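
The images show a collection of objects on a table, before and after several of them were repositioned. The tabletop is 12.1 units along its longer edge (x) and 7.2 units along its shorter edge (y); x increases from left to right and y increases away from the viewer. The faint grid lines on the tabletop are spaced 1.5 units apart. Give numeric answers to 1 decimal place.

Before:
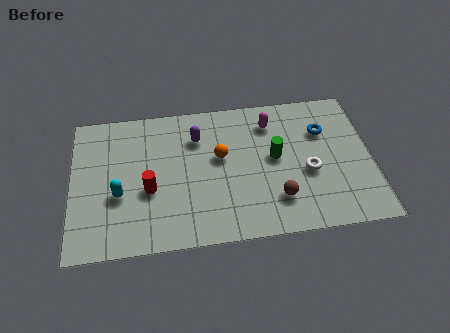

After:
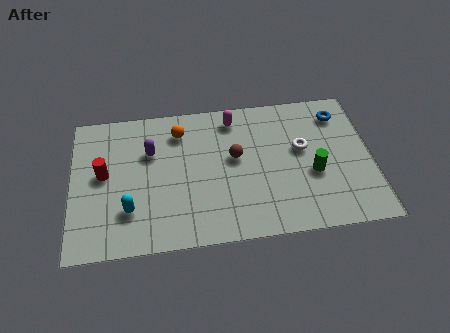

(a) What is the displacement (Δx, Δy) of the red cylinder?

(-1.8, 1.0)

The red cylinder started near (3.1, 2.9) and ended near (1.3, 3.9).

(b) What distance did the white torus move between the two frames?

1.2

From (9.5, 3.0) to (9.3, 4.2), the white torus covered √(0.2² + 1.2²) ≈ 1.2 units.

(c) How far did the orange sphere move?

2.2

The orange sphere moved from about (6.0, 4.2) to (4.4, 5.7), a distance of √(1.6² + 1.5²) ≈ 2.2.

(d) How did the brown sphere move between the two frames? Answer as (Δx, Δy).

(-1.6, 2.3)

The brown sphere started near (8.2, 1.8) and ended near (6.6, 4.1).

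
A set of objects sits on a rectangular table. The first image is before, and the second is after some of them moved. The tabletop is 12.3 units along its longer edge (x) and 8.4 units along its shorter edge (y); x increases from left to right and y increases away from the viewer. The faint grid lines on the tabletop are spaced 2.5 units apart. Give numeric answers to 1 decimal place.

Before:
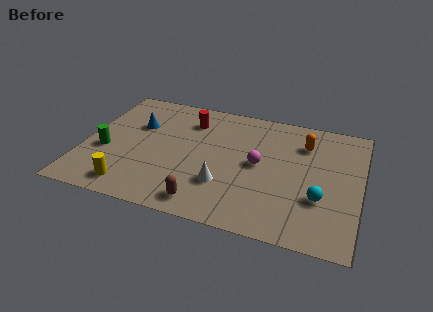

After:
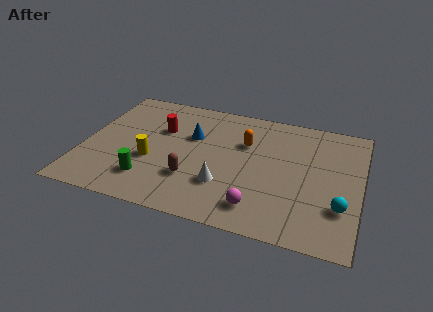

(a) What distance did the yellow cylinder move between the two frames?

2.1

The yellow cylinder moved from about (2.4, 1.2) to (3.1, 3.2), a distance of √(0.7² + 2.0²) ≈ 2.1.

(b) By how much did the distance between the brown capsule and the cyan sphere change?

+1.3

The distance was about 5.2 in the first image and 6.5 in the second, so they moved 1.3 units further apart.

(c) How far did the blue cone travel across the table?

2.5

From (2.2, 5.5) to (4.7, 5.4), the blue cone covered √(2.5² + 0.1²) ≈ 2.5 units.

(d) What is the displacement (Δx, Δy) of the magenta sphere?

(0.2, -2.8)

From the two frames, the magenta sphere sits at roughly (7.8, 4.3) before and (8.0, 1.5) after.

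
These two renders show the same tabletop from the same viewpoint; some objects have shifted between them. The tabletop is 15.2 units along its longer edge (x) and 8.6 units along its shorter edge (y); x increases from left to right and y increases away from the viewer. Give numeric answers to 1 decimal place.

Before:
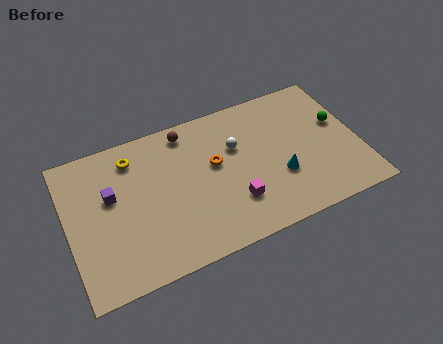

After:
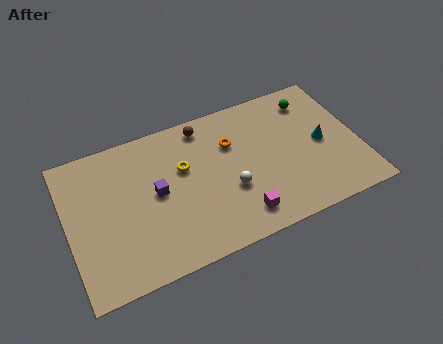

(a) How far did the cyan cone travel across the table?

2.7

From (10.9, 3.0) to (13.3, 4.2), the cyan cone covered √(2.4² + 1.2²) ≈ 2.7 units.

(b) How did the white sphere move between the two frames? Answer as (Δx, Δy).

(-0.6, -2.4)

The white sphere was at about (8.9, 5.6) and moved to about (8.3, 3.2).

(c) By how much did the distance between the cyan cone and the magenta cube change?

+2.8

Before: roughly 2.6 units apart; after: 5.4. That's 2.8 units further apart.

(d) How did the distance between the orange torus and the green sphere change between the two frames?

-2.1

The distance was about 6.6 in the first image and 4.5 in the second, so they moved 2.1 units closer together.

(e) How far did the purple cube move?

2.4

The purple cube moved from about (2.3, 5.2) to (4.6, 4.5), a distance of √(2.3² + 0.7²) ≈ 2.4.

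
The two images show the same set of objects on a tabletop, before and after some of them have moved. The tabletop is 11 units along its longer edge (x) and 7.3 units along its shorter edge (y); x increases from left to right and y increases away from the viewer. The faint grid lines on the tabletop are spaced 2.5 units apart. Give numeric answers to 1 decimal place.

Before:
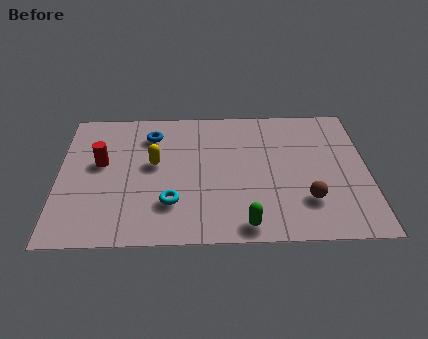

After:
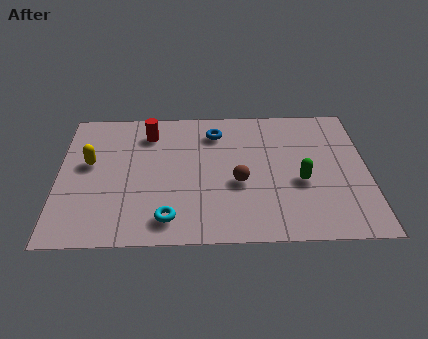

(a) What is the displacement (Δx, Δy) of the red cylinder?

(1.7, 1.6)

From the two frames, the red cylinder sits at roughly (1.5, 4.2) before and (3.2, 5.8) after.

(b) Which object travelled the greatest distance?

the green capsule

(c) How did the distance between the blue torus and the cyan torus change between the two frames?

+1.1

Before: roughly 3.8 units apart; after: 4.9. That's 1.1 units further apart.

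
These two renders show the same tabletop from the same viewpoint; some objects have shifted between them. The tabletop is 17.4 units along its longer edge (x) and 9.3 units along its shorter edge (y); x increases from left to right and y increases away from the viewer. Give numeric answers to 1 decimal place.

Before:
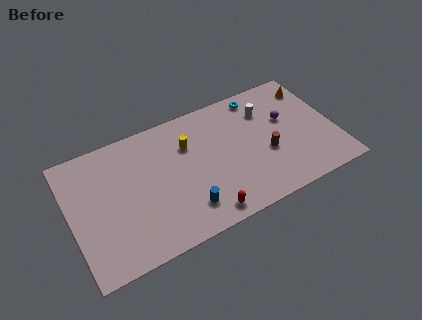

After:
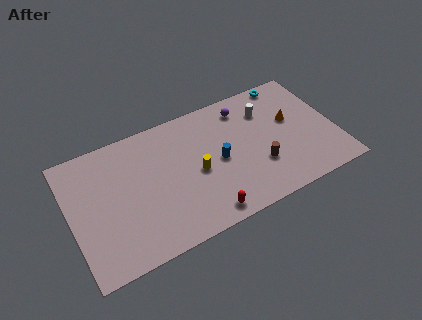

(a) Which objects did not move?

the red capsule and the white cylinder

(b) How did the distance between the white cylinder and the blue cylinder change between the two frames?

-3.5

Before: roughly 7.7 units apart; after: 4.2. That's 3.5 units closer together.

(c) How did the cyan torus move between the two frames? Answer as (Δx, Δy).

(2.0, 0.3)

From the two frames, the cyan torus sits at roughly (12.9, 8.2) before and (14.9, 8.5) after.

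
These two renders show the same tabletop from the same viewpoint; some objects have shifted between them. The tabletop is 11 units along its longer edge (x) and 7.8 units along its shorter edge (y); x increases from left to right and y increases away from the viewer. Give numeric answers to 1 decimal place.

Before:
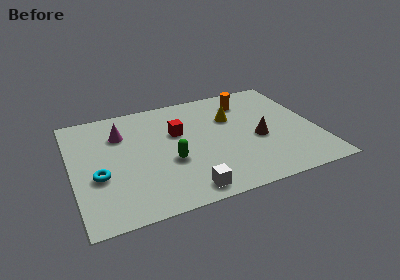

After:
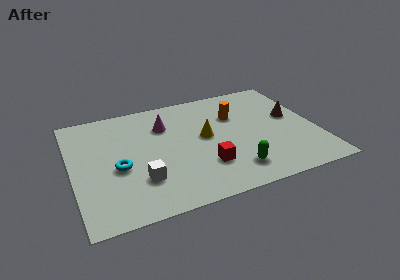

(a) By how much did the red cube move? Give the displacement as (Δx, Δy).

(1.0, -2.7)

From the two frames, the red cube sits at roughly (4.8, 4.9) before and (5.8, 2.2) after.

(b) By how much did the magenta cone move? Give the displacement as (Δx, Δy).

(2.0, 0.0)

From the two frames, the magenta cone sits at roughly (2.3, 5.6) before and (4.3, 5.6) after.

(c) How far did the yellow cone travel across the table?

1.6

The yellow cone was near (7.3, 5.2) before and (6.0, 4.2) after, so it travelled √(1.3² + 1.0²) ≈ 1.6 units.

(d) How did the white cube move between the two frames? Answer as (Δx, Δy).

(-1.9, 1.3)

From the two frames, the white cube sits at roughly (4.8, 0.9) before and (2.9, 2.2) after.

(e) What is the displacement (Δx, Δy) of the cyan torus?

(0.9, 0.3)

The cyan torus was at about (1.1, 3.0) and moved to about (2.0, 3.3).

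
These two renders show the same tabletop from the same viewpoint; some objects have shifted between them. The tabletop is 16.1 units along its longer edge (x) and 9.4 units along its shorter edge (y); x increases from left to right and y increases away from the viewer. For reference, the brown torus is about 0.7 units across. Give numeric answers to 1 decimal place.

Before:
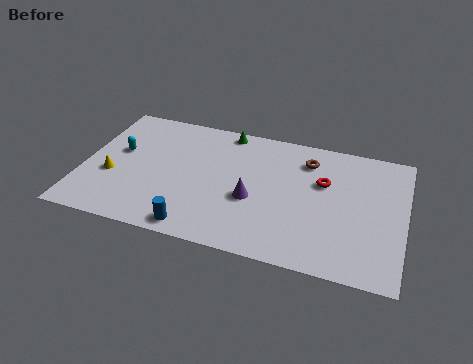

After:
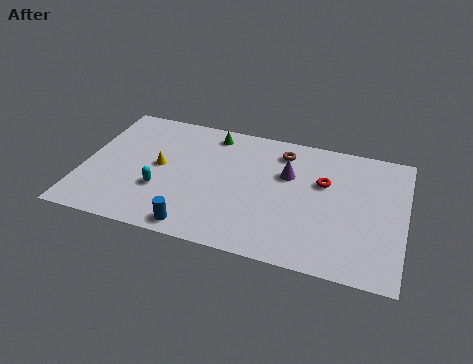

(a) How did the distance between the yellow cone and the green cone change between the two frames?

-3.3

Before: roughly 7.3 units apart; after: 4.0. That's 3.3 units closer together.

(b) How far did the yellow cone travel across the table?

2.6

The yellow cone moved from about (1.5, 3.6) to (3.8, 4.9), a distance of √(2.3² + 1.3²) ≈ 2.6.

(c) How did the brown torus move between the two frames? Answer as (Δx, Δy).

(-1.3, 0.3)

From the two frames, the brown torus sits at roughly (11.1, 7.4) before and (9.8, 7.7) after.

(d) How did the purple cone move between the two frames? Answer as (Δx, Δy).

(1.6, 2.3)

The purple cone was at about (8.6, 3.8) and moved to about (10.2, 6.1).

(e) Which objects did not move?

the blue cylinder and the red torus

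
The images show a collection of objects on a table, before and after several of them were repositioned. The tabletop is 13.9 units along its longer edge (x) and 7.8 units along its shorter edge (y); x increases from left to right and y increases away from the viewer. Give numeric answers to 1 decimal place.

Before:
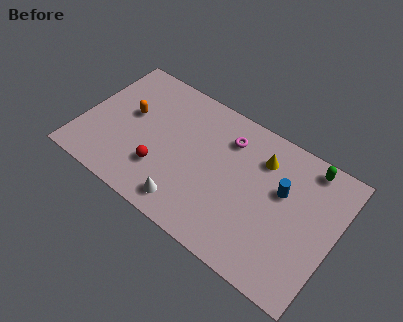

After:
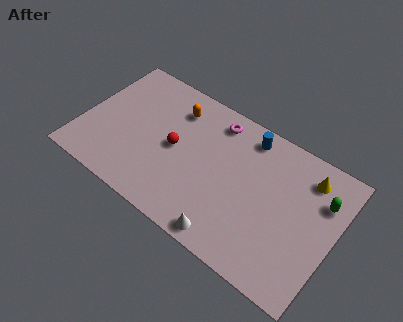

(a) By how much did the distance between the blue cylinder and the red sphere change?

-2.2

The distance was about 6.8 in the first image and 4.6 in the second, so they moved 2.2 units closer together.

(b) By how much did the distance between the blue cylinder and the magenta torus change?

-1.6

They were about 3.4 units apart before and 1.8 after — 1.6 units closer together.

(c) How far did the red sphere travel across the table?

1.7

From (4.6, 2.3) to (5.1, 3.9), the red sphere covered √(0.5² + 1.6²) ≈ 1.7 units.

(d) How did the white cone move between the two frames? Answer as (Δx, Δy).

(2.4, -0.4)

The white cone started near (6.3, 1.2) and ended near (8.7, 0.8).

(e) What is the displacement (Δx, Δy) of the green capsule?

(1.0, -1.4)

The green capsule started near (12.0, 6.9) and ended near (13.0, 5.5).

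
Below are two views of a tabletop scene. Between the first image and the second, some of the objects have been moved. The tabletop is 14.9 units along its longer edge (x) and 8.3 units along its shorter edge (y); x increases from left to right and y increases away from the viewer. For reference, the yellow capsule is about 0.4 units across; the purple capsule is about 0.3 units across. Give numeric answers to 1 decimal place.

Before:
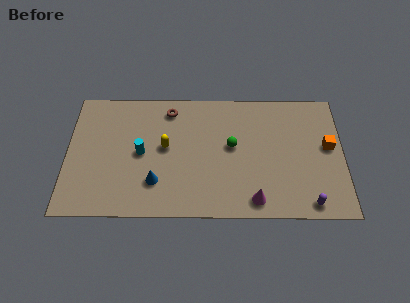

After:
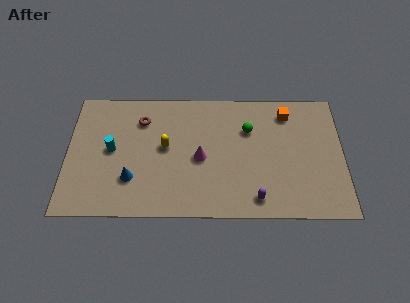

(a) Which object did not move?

the yellow capsule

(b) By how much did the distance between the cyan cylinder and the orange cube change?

-0.3

Before: roughly 10.1 units apart; after: 9.8. That's 0.3 units closer together.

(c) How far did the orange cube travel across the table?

3.1

The orange cube was near (14.1, 4.6) before and (11.9, 6.8) after, so it travelled √(2.2² + 2.2²) ≈ 3.1 units.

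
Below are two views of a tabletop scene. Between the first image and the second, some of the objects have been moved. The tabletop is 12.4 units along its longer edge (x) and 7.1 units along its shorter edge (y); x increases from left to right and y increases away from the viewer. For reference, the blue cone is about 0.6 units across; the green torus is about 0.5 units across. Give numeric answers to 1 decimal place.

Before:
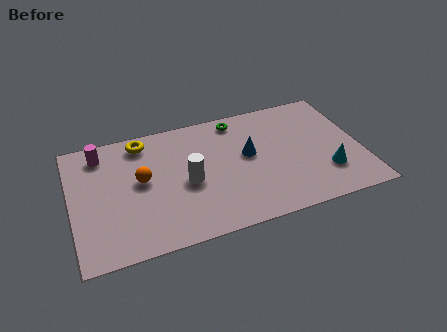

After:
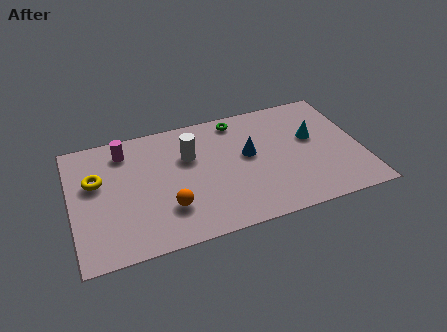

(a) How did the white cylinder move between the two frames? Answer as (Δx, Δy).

(0.2, 1.5)

The white cylinder started near (4.9, 3.2) and ended near (5.1, 4.7).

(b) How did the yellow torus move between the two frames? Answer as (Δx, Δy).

(-2.1, -1.7)

From the two frames, the yellow torus sits at roughly (3.2, 6.1) before and (1.1, 4.4) after.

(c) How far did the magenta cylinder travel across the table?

1.0

The magenta cylinder was near (1.4, 5.9) before and (2.4, 5.8) after, so it travelled √(1.0² + 0.1²) ≈ 1.0 units.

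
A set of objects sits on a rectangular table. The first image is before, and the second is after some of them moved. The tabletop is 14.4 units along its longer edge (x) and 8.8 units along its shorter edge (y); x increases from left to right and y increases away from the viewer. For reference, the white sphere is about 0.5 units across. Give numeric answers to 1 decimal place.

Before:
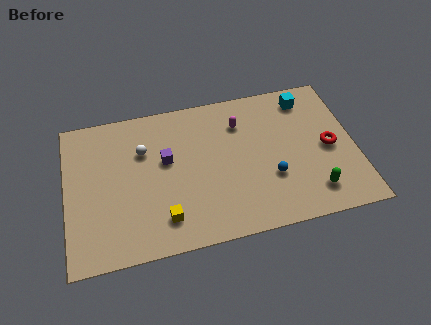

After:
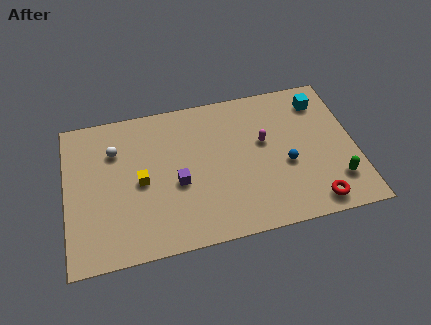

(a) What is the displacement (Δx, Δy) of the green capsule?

(1.2, 0.4)

The green capsule started near (12.1, 1.7) and ended near (13.3, 2.1).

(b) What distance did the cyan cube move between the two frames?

0.8

The cyan cube moved from about (12.2, 7.4) to (12.9, 7.1), a distance of √(0.7² + 0.3²) ≈ 0.8.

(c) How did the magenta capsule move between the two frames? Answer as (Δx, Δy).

(1.1, -1.4)

The magenta capsule started near (8.8, 6.6) and ended near (9.9, 5.2).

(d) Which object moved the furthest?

the red torus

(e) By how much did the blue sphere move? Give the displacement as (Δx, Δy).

(0.8, 0.6)

The blue sphere was at about (10.1, 3.0) and moved to about (10.9, 3.6).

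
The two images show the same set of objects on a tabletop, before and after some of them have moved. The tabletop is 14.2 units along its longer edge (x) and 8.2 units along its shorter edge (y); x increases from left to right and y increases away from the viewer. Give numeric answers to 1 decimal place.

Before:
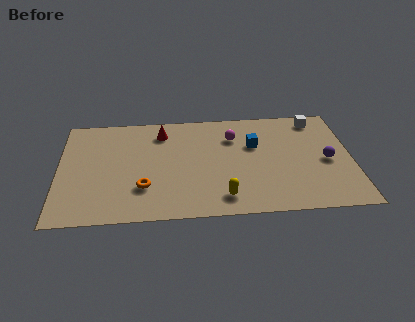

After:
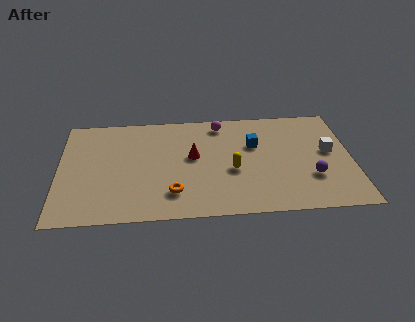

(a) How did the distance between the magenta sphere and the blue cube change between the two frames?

+1.2

Before: roughly 1.2 units apart; after: 2.4. That's 1.2 units further apart.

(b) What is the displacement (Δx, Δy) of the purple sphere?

(-0.8, -1.2)

The purple sphere was at about (13.0, 3.8) and moved to about (12.2, 2.6).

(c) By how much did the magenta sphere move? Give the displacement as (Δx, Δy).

(-0.6, 1.1)

From the two frames, the magenta sphere sits at roughly (8.5, 6.0) before and (7.9, 7.1) after.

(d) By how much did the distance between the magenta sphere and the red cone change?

-0.7

They were about 3.6 units apart before and 2.9 after — 0.7 units closer together.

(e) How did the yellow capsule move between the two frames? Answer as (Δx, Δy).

(0.5, 2.0)

From the two frames, the yellow capsule sits at roughly (7.9, 1.4) before and (8.4, 3.4) after.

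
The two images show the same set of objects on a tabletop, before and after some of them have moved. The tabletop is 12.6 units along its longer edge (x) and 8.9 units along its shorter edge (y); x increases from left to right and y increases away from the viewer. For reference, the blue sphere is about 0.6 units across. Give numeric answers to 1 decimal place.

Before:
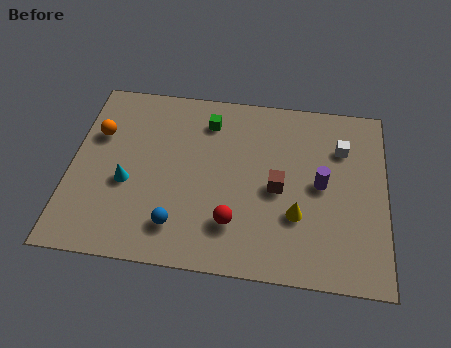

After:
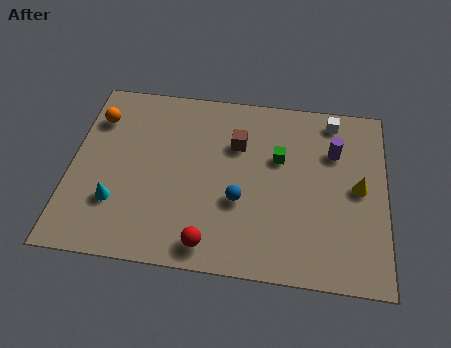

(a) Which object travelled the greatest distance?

the green cube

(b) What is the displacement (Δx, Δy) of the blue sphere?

(2.4, 1.5)

The blue sphere started near (4.4, 1.8) and ended near (6.8, 3.3).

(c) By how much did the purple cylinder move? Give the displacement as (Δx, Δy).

(0.5, 1.7)

From the two frames, the purple cylinder sits at roughly (10.0, 4.5) before and (10.5, 6.2) after.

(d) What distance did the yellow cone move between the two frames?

2.9

The yellow cone moved from about (9.1, 2.9) to (11.5, 4.5), a distance of √(2.4² + 1.6²) ≈ 2.9.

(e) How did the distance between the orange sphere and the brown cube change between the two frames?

-1.8

They were about 7.5 units apart before and 5.7 after — 1.8 units closer together.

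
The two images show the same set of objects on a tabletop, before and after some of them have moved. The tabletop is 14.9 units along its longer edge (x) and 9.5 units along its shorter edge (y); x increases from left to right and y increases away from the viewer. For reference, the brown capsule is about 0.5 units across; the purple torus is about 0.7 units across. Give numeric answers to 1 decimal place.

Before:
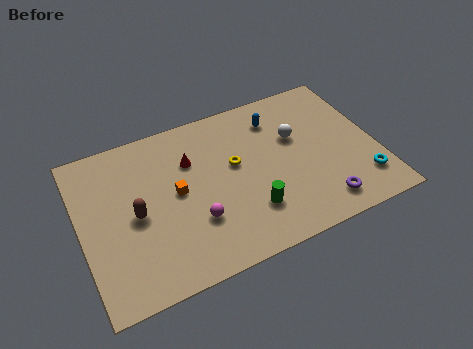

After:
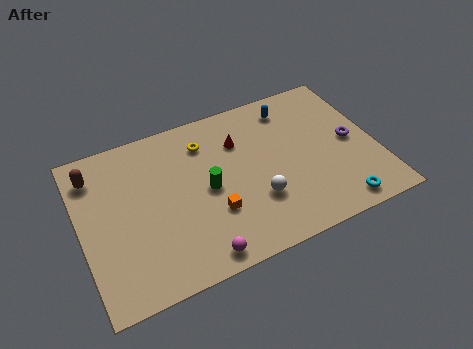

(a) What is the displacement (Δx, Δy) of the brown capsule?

(-1.8, 3.1)

The brown capsule was at about (2.7, 4.5) and moved to about (0.9, 7.6).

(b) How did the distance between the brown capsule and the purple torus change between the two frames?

+3.6

Before: roughly 9.5 units apart; after: 13.1. That's 3.6 units further apart.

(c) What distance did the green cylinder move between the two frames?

2.8

The green cylinder was near (8.2, 2.5) before and (6.3, 4.6) after, so it travelled √(1.9² + 2.1²) ≈ 2.8 units.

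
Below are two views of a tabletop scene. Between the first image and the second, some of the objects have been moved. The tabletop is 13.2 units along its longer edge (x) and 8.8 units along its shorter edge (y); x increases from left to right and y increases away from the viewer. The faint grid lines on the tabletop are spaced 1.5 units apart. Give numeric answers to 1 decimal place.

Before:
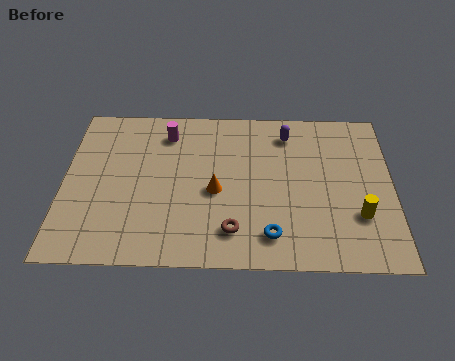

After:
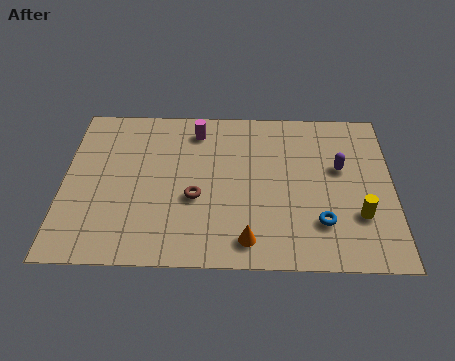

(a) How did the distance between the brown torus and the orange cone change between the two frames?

+0.8

They were about 2.2 units apart before and 3.0 after — 0.8 units further apart.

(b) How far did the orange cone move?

2.9

The orange cone moved from about (6.1, 3.9) to (7.4, 1.3), a distance of √(1.3² + 2.6²) ≈ 2.9.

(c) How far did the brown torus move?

2.3

The brown torus moved from about (6.8, 1.8) to (5.3, 3.5), a distance of √(1.5² + 1.7²) ≈ 2.3.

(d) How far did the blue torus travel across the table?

2.1

From (8.3, 1.6) to (10.3, 2.3), the blue torus covered √(2.0² + 0.7²) ≈ 2.1 units.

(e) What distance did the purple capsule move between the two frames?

2.8

The purple capsule was near (9.0, 7.2) before and (11.1, 5.3) after, so it travelled √(2.1² + 1.9²) ≈ 2.8 units.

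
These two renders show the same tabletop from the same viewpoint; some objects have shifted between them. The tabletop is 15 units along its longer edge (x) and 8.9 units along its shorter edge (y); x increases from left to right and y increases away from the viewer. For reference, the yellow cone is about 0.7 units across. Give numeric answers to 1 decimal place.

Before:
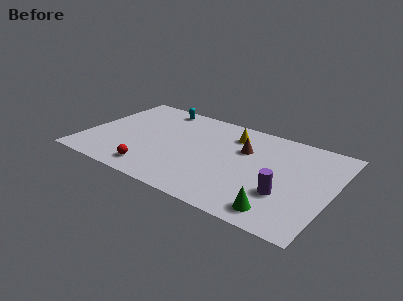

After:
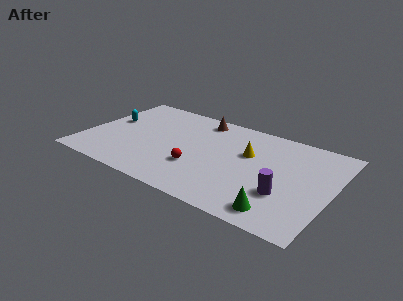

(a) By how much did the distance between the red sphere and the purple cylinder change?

-2.6

The distance was about 7.9 in the first image and 5.3 in the second, so they moved 2.6 units closer together.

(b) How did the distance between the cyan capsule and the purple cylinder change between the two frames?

+1.5

They were about 9.9 units apart before and 11.4 after — 1.5 units further apart.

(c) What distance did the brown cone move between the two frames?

3.5

The brown cone moved from about (9.5, 5.9) to (6.5, 7.7), a distance of √(3.0² + 1.8²) ≈ 3.5.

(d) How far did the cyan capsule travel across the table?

3.7

From (3.8, 7.9) to (1.2, 5.2), the cyan capsule covered √(2.6² + 2.7²) ≈ 3.7 units.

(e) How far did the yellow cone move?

1.8

The yellow cone moved from about (8.6, 7.0) to (9.8, 5.6), a distance of √(1.2² + 1.4²) ≈ 1.8.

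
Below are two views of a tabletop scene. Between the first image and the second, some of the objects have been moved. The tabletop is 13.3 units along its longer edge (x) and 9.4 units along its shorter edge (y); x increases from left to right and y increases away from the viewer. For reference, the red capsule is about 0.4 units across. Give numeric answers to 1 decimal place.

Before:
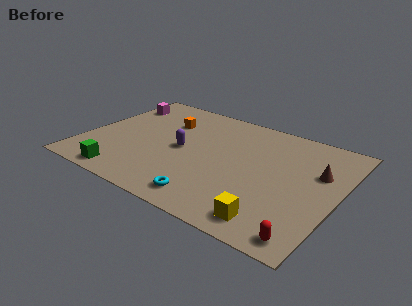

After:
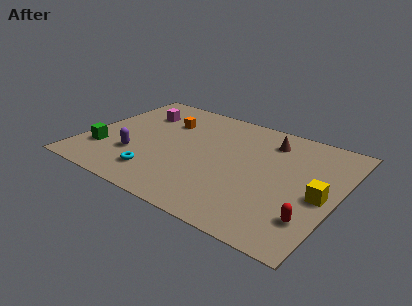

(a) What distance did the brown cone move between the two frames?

3.2

The brown cone was near (12.1, 6.0) before and (9.3, 7.5) after, so it travelled √(2.8² + 1.5²) ≈ 3.2 units.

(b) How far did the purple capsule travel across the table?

2.8

From (5.1, 4.6) to (2.9, 2.9), the purple capsule covered √(2.2² + 1.7²) ≈ 2.8 units.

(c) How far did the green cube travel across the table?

2.2

The green cube moved from about (2.7, 1.0) to (1.2, 2.6), a distance of √(1.5² + 1.6²) ≈ 2.2.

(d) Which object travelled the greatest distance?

the yellow cube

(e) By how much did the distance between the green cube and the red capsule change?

+1.5

They were about 9.6 units apart before and 11.1 after — 1.5 units further apart.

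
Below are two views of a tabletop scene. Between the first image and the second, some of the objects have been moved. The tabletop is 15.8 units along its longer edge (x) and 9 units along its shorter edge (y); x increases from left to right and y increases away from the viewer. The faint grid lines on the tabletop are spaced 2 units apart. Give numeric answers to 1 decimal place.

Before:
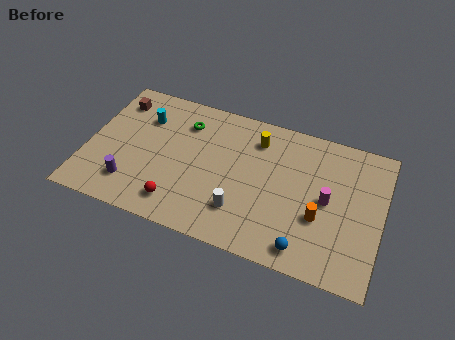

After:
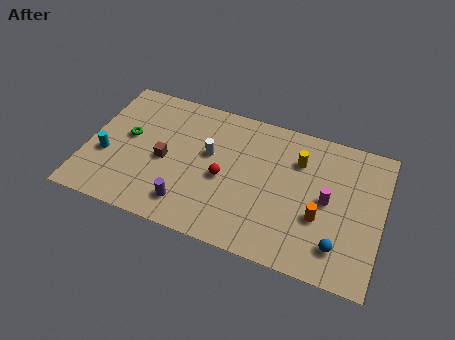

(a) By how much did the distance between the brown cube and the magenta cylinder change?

-3.3

They were about 12.0 units apart before and 8.7 after — 3.3 units closer together.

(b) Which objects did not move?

the orange cylinder and the magenta cylinder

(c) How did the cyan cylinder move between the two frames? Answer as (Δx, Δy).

(-1.7, -3.1)

From the two frames, the cyan cylinder sits at roughly (2.8, 6.5) before and (1.1, 3.4) after.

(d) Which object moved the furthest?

the brown cube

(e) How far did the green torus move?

3.5

The green torus moved from about (5.0, 6.9) to (2.1, 5.0), a distance of √(2.9² + 1.9²) ≈ 3.5.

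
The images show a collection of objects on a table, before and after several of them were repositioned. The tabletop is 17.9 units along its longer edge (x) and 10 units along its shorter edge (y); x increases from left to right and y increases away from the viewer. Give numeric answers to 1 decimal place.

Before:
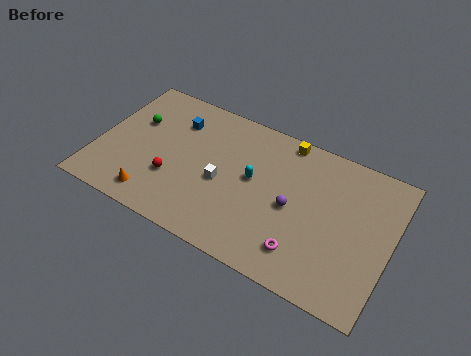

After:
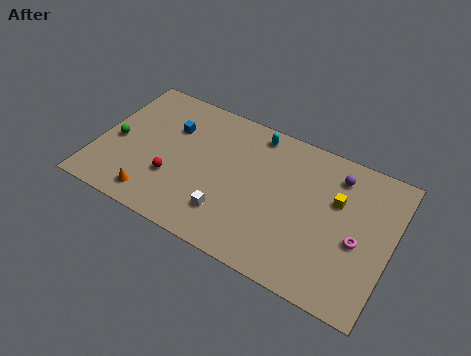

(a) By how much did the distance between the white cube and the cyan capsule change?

+4.3

They were about 2.1 units apart before and 6.4 after — 4.3 units further apart.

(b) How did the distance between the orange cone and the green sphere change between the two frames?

-1.2

Before: roughly 5.3 units apart; after: 4.1. That's 1.2 units closer together.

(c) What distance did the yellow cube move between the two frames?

4.4

From (11.0, 9.1) to (14.5, 6.4), the yellow cube covered √(3.5² + 2.7²) ≈ 4.4 units.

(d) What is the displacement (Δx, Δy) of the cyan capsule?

(-0.3, 3.3)

The cyan capsule started near (9.5, 5.5) and ended near (9.2, 8.8).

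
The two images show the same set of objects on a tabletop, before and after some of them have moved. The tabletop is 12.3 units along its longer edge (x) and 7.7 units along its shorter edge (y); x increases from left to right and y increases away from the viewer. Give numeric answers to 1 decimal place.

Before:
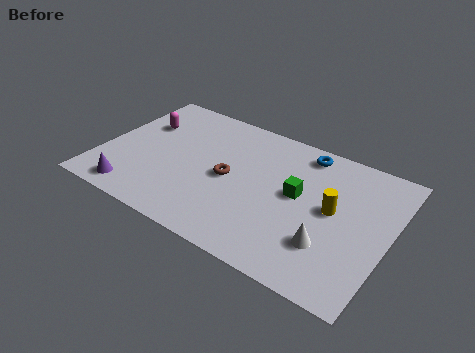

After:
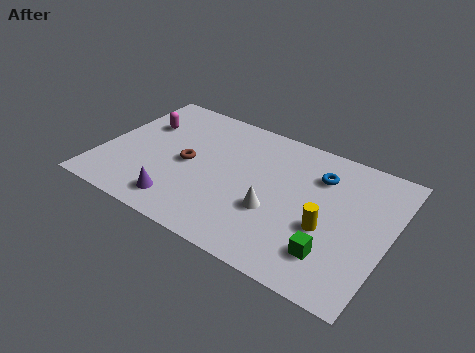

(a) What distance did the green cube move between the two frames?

3.0

The green cube moved from about (8.4, 4.2) to (10.2, 1.8), a distance of √(1.8² + 2.4²) ≈ 3.0.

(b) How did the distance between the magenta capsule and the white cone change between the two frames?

-2.5

The distance was about 9.1 in the first image and 6.6 in the second, so they moved 2.5 units closer together.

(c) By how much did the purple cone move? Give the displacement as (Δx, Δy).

(2.0, 0.3)

From the two frames, the purple cone sits at roughly (1.8, 1.0) before and (3.8, 1.3) after.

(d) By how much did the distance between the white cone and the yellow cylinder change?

+0.3

The distance was about 1.9 in the first image and 2.2 in the second, so they moved 0.3 units further apart.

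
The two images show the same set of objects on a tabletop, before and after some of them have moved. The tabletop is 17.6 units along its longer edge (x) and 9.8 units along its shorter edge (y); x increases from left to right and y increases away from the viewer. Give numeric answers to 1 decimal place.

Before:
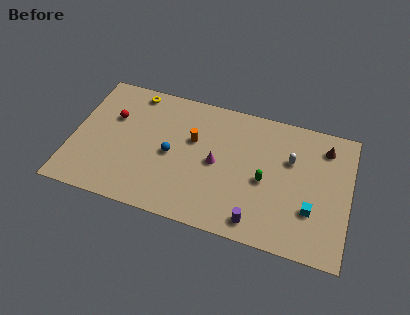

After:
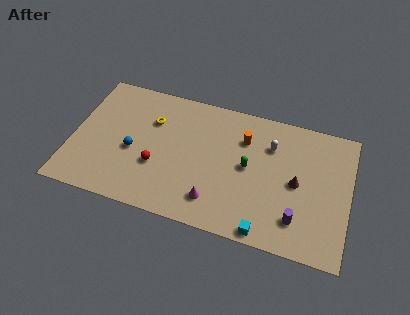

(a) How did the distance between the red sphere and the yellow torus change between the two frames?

+0.8

They were about 2.6 units apart before and 3.4 after — 0.8 units further apart.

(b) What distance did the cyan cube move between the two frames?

3.5

The cyan cube moved from about (15.3, 3.1) to (12.6, 0.8), a distance of √(2.7² + 2.3²) ≈ 3.5.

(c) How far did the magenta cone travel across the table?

2.8

The magenta cone was near (9.2, 4.8) before and (9.3, 2.0) after, so it travelled √(0.1² + 2.8²) ≈ 2.8 units.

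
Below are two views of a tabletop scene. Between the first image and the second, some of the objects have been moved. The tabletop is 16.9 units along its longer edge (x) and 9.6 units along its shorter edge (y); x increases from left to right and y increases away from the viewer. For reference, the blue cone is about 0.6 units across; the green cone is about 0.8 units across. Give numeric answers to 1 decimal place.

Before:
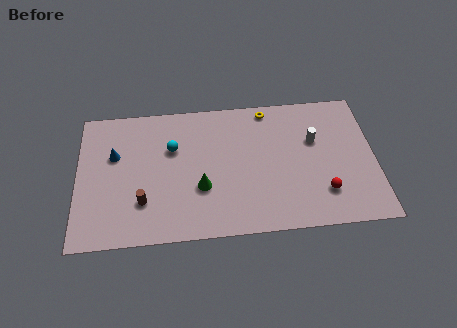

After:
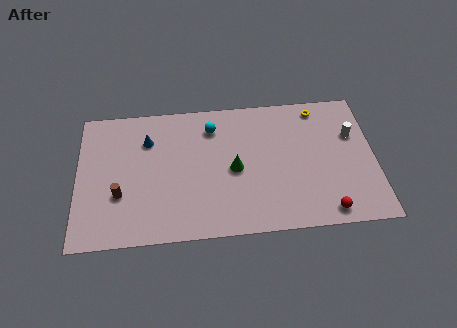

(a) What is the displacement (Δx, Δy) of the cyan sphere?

(2.3, 1.3)

The cyan sphere was at about (5.4, 6.3) and moved to about (7.7, 7.6).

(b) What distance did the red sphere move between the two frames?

1.3

From (13.9, 2.4) to (14.0, 1.1), the red sphere covered √(0.1² + 1.3²) ≈ 1.3 units.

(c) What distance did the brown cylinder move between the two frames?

1.4

From (3.7, 2.7) to (2.4, 3.3), the brown cylinder covered √(1.3² + 0.6²) ≈ 1.4 units.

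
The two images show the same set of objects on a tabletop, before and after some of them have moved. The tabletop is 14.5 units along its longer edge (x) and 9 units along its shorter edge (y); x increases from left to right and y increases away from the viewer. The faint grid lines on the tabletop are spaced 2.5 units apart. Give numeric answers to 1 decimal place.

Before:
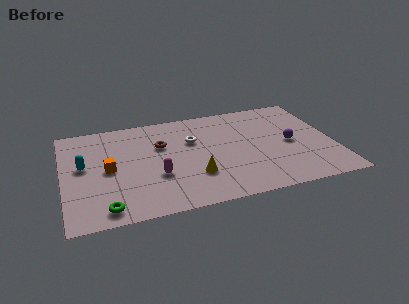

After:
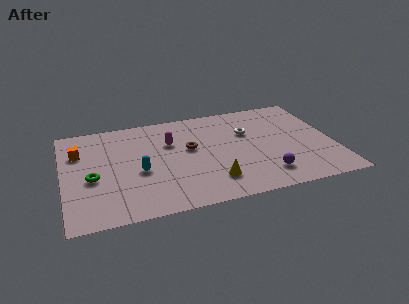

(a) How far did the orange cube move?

2.4

The orange cube moved from about (2.4, 4.4) to (0.9, 6.3), a distance of √(1.5² + 1.9²) ≈ 2.4.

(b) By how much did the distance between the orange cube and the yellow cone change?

+3.3

They were about 4.8 units apart before and 8.1 after — 3.3 units further apart.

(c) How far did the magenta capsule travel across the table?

2.9

The magenta capsule was near (4.9, 3.2) before and (5.8, 6.0) after, so it travelled √(0.9² + 2.8²) ≈ 2.9 units.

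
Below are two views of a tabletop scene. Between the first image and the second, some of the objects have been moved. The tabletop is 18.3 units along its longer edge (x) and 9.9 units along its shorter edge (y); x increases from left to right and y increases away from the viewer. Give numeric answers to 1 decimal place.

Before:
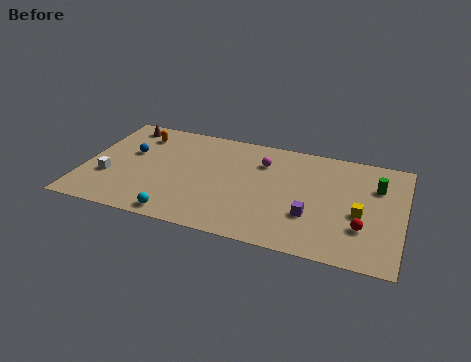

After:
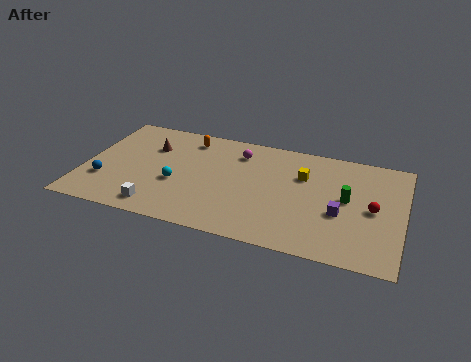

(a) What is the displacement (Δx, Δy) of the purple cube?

(1.6, 0.7)

From the two frames, the purple cube sits at roughly (13.2, 3.2) before and (14.8, 3.9) after.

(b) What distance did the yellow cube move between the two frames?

4.2

The yellow cube moved from about (15.9, 4.2) to (12.5, 6.7), a distance of √(3.4² + 2.5²) ≈ 4.2.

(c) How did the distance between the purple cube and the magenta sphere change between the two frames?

+2.1

Before: roughly 5.1 units apart; after: 7.2. That's 2.1 units further apart.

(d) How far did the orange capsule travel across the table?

2.9

The orange capsule moved from about (2.8, 7.9) to (5.7, 8.3), a distance of √(2.9² + 0.4²) ≈ 2.9.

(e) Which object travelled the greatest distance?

the yellow cube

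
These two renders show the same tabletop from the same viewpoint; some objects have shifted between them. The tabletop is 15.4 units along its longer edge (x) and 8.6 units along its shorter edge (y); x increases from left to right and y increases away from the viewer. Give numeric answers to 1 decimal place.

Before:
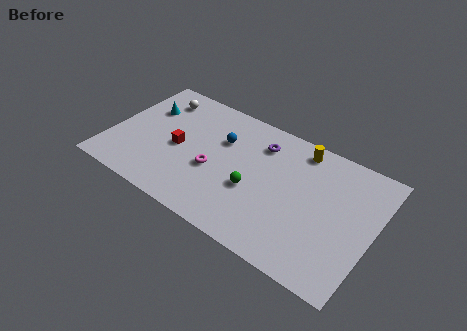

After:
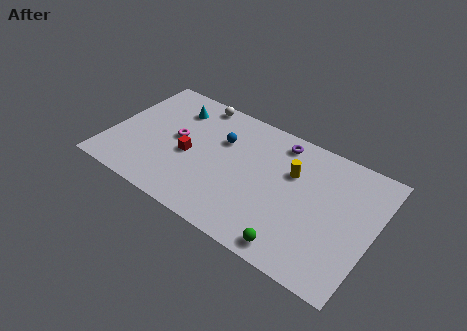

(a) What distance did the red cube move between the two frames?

0.7

The red cube was near (4.0, 4.0) before and (4.7, 3.8) after, so it travelled √(0.7² + 0.2²) ≈ 0.7 units.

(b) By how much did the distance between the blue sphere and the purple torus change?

+1.2

Before: roughly 2.4 units apart; after: 3.6. That's 1.2 units further apart.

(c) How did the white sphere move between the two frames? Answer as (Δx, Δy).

(2.2, 0.8)

The white sphere was at about (2.2, 7.0) and moved to about (4.4, 7.8).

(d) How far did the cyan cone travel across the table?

1.8

The cyan cone was near (1.7, 5.9) before and (3.3, 6.7) after, so it travelled √(1.6² + 0.8²) ≈ 1.8 units.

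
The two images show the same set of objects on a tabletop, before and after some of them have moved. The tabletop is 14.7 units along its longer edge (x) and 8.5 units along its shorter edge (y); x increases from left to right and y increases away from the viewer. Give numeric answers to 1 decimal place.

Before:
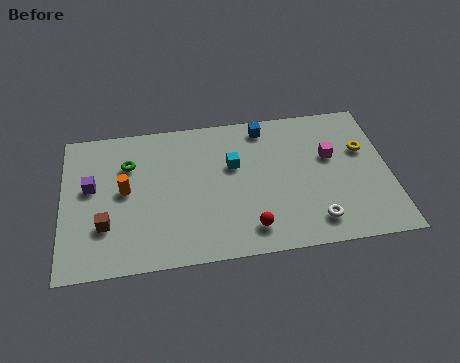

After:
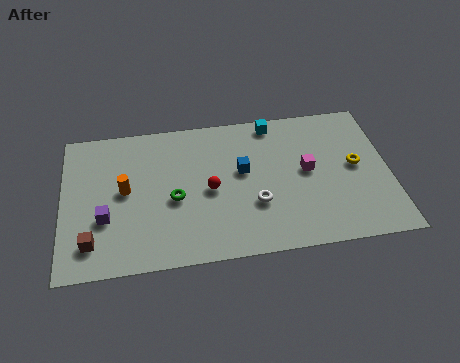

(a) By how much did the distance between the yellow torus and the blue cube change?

+0.3

They were about 4.8 units apart before and 5.1 after — 0.3 units further apart.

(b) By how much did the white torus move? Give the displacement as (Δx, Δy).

(-2.6, 1.4)

From the two frames, the white torus sits at roughly (11.2, 1.5) before and (8.6, 2.9) after.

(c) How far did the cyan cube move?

3.0

The cyan cube was near (7.7, 5.3) before and (9.6, 7.6) after, so it travelled √(1.9² + 2.3²) ≈ 3.0 units.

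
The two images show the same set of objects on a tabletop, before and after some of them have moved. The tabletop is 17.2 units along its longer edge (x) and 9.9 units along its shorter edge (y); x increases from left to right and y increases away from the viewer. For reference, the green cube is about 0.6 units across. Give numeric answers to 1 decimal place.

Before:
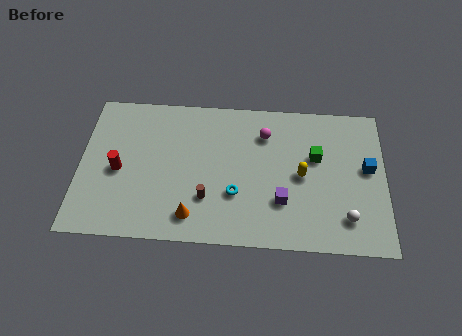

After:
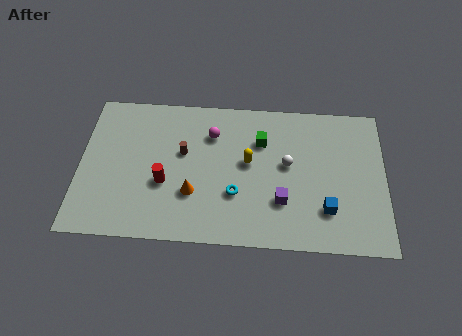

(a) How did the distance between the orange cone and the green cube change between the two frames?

-2.8

They were about 8.2 units apart before and 5.4 after — 2.8 units closer together.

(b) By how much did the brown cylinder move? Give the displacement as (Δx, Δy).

(-1.4, 3.0)

The brown cylinder was at about (7.2, 2.9) and moved to about (5.8, 5.9).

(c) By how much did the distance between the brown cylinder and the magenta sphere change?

-3.5

They were about 5.6 units apart before and 2.1 after — 3.5 units closer together.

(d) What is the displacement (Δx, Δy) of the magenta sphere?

(-3.0, -0.2)

From the two frames, the magenta sphere sits at roughly (10.4, 7.5) before and (7.4, 7.3) after.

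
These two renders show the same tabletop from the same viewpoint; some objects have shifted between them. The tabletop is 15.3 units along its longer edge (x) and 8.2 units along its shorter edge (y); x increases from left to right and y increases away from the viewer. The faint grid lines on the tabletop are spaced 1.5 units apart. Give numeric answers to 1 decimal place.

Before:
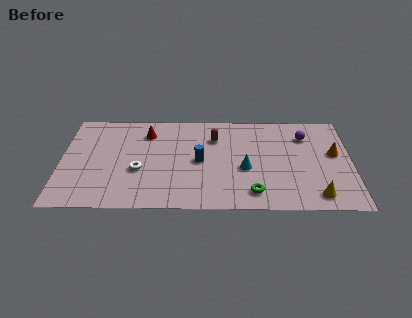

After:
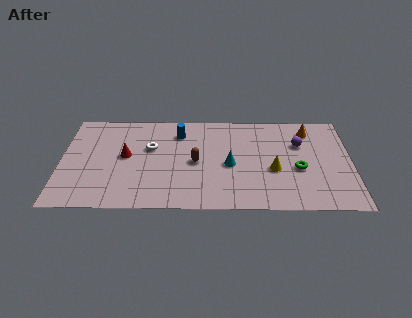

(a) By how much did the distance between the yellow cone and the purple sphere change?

-2.4

The distance was about 5.0 in the first image and 2.6 in the second, so they moved 2.4 units closer together.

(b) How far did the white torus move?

2.0

From (4.1, 3.2) to (4.7, 5.1), the white torus covered √(0.6² + 1.9²) ≈ 2.0 units.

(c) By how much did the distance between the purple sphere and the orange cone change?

-0.8

Before: roughly 2.1 units apart; after: 1.3. That's 0.8 units closer together.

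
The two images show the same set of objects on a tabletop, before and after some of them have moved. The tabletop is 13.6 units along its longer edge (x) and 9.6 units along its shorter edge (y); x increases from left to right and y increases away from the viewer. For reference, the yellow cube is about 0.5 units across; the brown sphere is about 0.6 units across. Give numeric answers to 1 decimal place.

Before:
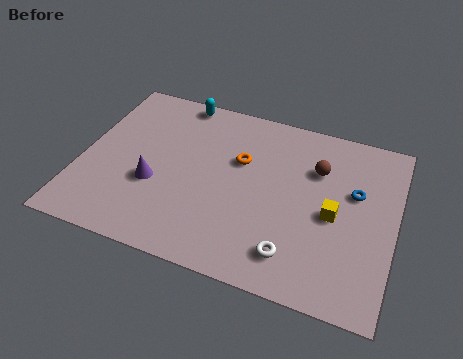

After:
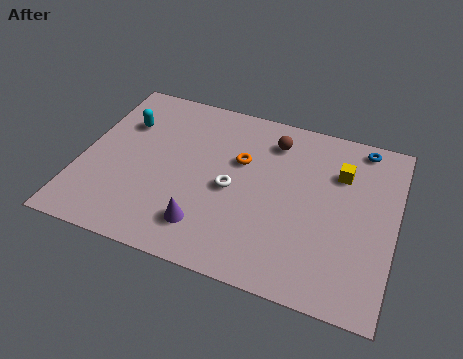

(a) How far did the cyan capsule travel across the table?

3.0

From (3.8, 8.8) to (1.6, 6.7), the cyan capsule covered √(2.2² + 2.1²) ≈ 3.0 units.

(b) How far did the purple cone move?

2.9

The purple cone moved from about (3.3, 3.6) to (5.7, 2.0), a distance of √(2.4² + 1.6²) ≈ 2.9.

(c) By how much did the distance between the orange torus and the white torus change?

-3.4

Before: roughly 5.1 units apart; after: 1.7. That's 3.4 units closer together.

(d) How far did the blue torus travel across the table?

2.7

The blue torus moved from about (11.8, 5.9) to (11.9, 8.6), a distance of √(0.1² + 2.7²) ≈ 2.7.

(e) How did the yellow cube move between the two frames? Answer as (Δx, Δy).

(0.1, 2.4)

From the two frames, the yellow cube sits at roughly (11.0, 4.4) before and (11.1, 6.8) after.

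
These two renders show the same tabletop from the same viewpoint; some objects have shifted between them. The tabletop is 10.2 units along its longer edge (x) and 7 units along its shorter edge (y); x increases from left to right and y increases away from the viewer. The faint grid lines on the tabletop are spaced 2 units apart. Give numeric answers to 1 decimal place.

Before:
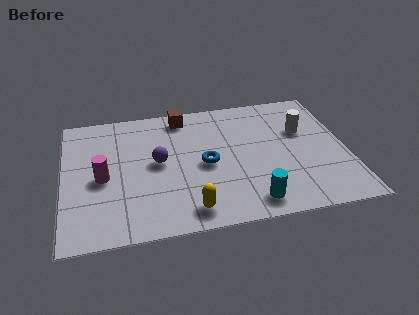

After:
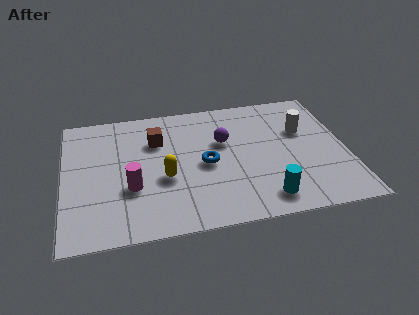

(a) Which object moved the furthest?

the purple sphere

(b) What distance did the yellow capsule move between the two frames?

2.0

The yellow capsule moved from about (4.4, 1.0) to (3.6, 2.8), a distance of √(0.8² + 1.8²) ≈ 2.0.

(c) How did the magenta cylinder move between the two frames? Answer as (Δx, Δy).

(1.0, -0.7)

The magenta cylinder started near (1.4, 3.2) and ended near (2.4, 2.5).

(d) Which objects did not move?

the white cylinder and the blue torus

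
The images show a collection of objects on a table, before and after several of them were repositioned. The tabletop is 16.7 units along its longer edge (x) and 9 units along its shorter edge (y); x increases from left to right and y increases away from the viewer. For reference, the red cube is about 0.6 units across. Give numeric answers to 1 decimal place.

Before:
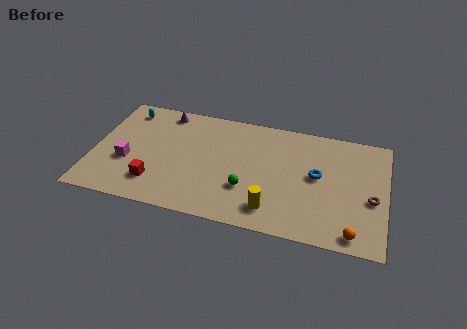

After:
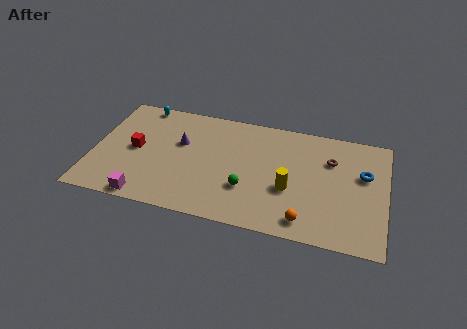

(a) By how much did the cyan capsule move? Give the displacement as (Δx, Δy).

(0.8, 0.6)

The cyan capsule was at about (1.6, 7.6) and moved to about (2.4, 8.2).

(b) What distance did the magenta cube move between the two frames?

2.9

The magenta cube was near (2.0, 3.4) before and (3.3, 0.8) after, so it travelled √(1.3² + 2.6²) ≈ 2.9 units.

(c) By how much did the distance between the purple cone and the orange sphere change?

-4.6

The distance was about 13.2 in the first image and 8.6 in the second, so they moved 4.6 units closer together.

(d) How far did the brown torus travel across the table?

3.5

The brown torus was near (15.9, 3.8) before and (13.5, 6.3) after, so it travelled √(2.4² + 2.5²) ≈ 3.5 units.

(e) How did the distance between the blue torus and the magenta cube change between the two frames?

+2.1

The distance was about 10.9 in the first image and 13.0 in the second, so they moved 2.1 units further apart.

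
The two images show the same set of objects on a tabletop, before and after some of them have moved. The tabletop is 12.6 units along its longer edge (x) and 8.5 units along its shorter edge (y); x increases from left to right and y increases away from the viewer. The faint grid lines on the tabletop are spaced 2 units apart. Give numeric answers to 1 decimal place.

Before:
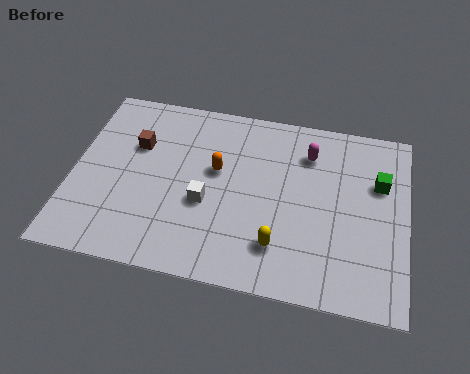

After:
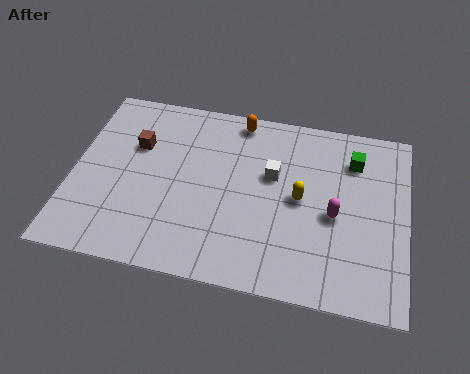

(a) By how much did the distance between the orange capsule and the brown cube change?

+1.1

They were about 3.2 units apart before and 4.3 after — 1.1 units further apart.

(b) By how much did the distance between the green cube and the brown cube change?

-1.0

Before: roughly 9.2 units apart; after: 8.2. That's 1.0 units closer together.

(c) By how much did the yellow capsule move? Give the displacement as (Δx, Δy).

(0.7, 2.3)

From the two frames, the yellow capsule sits at roughly (7.9, 2.0) before and (8.6, 4.3) after.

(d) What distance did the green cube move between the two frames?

1.3

The green cube moved from about (11.5, 5.6) to (10.5, 6.5), a distance of √(1.0² + 0.9²) ≈ 1.3.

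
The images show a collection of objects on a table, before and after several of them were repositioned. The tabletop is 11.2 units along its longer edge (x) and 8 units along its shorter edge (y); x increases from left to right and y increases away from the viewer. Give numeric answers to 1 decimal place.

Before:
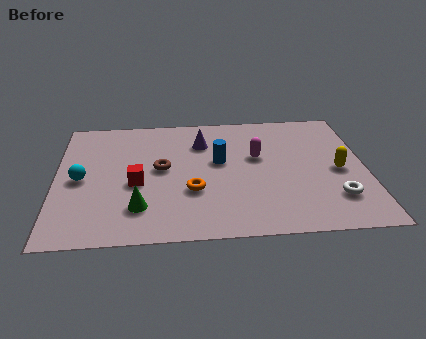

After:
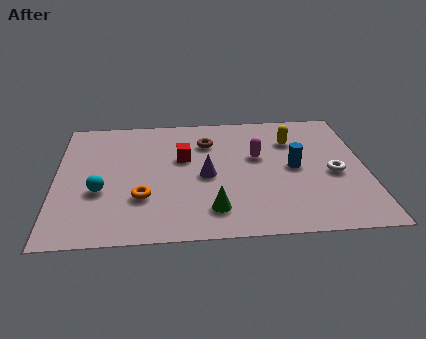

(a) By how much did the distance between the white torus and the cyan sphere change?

-0.9

They were about 9.3 units apart before and 8.4 after — 0.9 units closer together.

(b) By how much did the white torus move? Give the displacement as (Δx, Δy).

(0.0, 1.5)

From the two frames, the white torus sits at roughly (10.0, 2.0) before and (10.0, 3.5) after.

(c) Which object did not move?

the magenta capsule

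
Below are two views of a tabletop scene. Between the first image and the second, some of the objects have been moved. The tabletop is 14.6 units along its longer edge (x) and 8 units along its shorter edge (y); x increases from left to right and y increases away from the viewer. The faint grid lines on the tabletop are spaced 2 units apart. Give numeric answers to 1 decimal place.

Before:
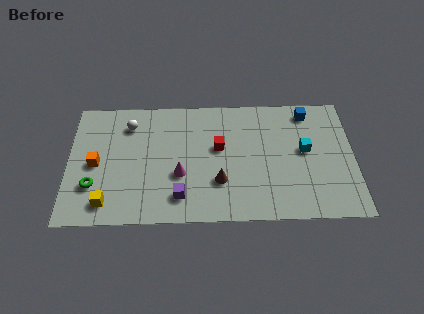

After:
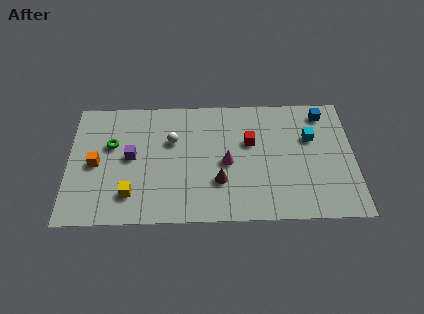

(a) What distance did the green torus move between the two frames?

2.8

The green torus was near (1.3, 2.4) before and (2.2, 5.0) after, so it travelled √(0.9² + 2.6²) ≈ 2.8 units.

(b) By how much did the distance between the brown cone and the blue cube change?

+0.5

They were about 6.4 units apart before and 6.9 after — 0.5 units further apart.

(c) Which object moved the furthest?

the purple cube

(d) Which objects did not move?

the orange cube and the brown cone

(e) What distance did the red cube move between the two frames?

1.6

The red cube moved from about (7.7, 4.7) to (9.3, 5.0), a distance of √(1.6² + 0.3²) ≈ 1.6.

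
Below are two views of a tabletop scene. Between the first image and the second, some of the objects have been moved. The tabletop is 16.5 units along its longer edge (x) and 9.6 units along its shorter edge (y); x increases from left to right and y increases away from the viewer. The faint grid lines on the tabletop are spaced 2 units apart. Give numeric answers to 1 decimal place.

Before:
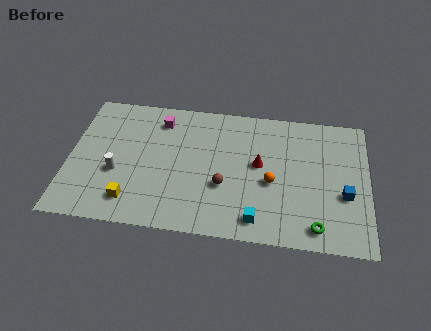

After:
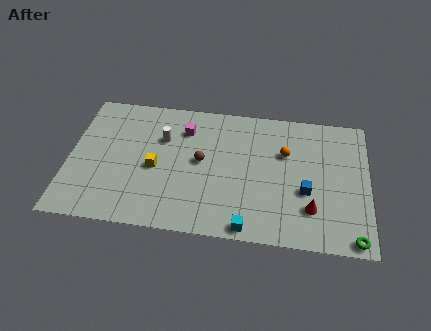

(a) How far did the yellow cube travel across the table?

2.8

The yellow cube moved from about (3.6, 1.8) to (4.8, 4.3), a distance of √(1.2² + 2.5²) ≈ 2.8.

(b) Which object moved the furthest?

the red cone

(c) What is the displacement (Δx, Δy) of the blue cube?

(-2.1, 0.0)

The blue cube was at about (15.2, 3.7) and moved to about (13.1, 3.7).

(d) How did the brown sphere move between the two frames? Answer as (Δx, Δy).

(-1.3, 1.6)

From the two frames, the brown sphere sits at roughly (8.6, 3.5) before and (7.3, 5.1) after.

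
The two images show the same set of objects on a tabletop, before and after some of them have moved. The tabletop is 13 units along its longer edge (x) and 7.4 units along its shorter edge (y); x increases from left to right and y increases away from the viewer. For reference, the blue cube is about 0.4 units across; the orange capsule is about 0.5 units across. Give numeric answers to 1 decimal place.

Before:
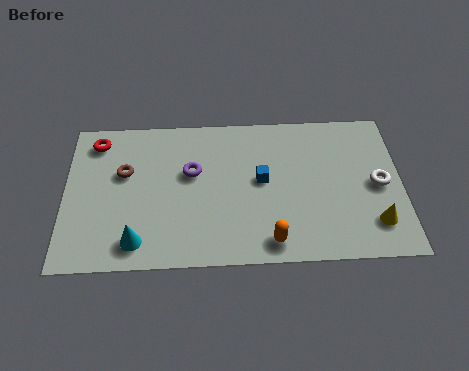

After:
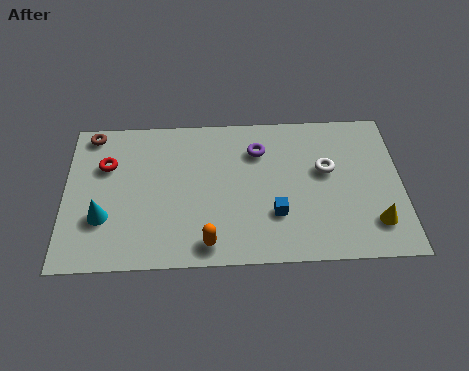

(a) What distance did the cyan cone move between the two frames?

1.8

The cyan cone was near (2.8, 1.2) before and (1.5, 2.4) after, so it travelled √(1.3² + 1.2²) ≈ 1.8 units.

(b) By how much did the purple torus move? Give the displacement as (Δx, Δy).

(2.6, 1.0)

From the two frames, the purple torus sits at roughly (4.9, 4.5) before and (7.5, 5.5) after.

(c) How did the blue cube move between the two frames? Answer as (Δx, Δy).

(0.5, -1.7)

The blue cube was at about (7.6, 4.0) and moved to about (8.1, 2.3).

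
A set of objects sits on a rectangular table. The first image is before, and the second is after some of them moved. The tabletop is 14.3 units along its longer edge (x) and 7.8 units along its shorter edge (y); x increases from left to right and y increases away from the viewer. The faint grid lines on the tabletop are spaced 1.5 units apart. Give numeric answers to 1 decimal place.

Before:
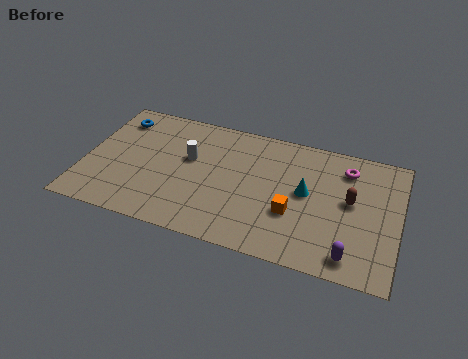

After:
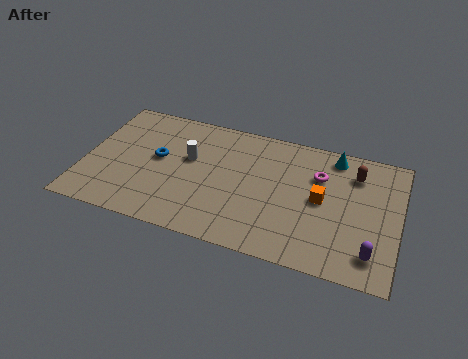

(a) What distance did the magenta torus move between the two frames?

1.4

From (11.8, 6.2) to (10.6, 5.4), the magenta torus covered √(1.2² + 0.8²) ≈ 1.4 units.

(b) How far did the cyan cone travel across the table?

2.8

The cyan cone moved from about (10.1, 4.2) to (11.2, 6.8), a distance of √(1.1² + 2.6²) ≈ 2.8.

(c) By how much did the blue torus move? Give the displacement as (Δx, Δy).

(2.1, -2.0)

The blue torus started near (1.2, 6.3) and ended near (3.3, 4.3).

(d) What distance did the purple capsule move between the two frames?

1.0

The purple capsule moved from about (12.3, 1.1) to (13.2, 1.5), a distance of √(0.9² + 0.4²) ≈ 1.0.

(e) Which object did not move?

the white cylinder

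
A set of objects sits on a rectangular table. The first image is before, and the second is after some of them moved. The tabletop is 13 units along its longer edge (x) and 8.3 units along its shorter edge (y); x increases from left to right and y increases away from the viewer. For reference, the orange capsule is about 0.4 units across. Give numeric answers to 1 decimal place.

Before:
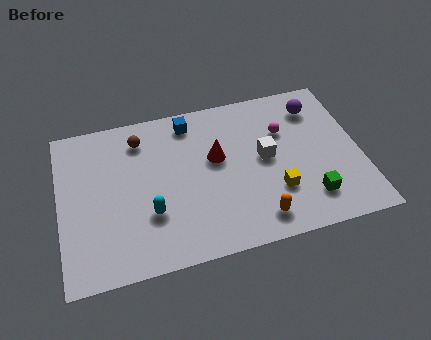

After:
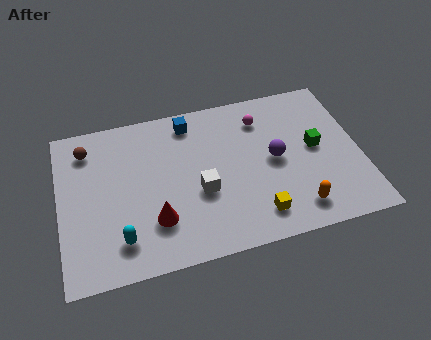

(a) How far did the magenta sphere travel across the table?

1.3

The magenta sphere moved from about (9.8, 5.6) to (8.9, 6.5), a distance of √(0.9² + 0.9²) ≈ 1.3.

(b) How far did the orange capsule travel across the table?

1.7

The orange capsule moved from about (8.3, 1.3) to (10.0, 1.4), a distance of √(1.7² + 0.1²) ≈ 1.7.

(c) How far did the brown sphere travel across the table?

2.3

From (3.6, 6.7) to (1.3, 6.7), the brown sphere covered √(2.3² + 0.0²) ≈ 2.3 units.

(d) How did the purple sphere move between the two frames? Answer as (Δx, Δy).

(-2.0, -2.4)

The purple sphere started near (11.3, 6.6) and ended near (9.3, 4.2).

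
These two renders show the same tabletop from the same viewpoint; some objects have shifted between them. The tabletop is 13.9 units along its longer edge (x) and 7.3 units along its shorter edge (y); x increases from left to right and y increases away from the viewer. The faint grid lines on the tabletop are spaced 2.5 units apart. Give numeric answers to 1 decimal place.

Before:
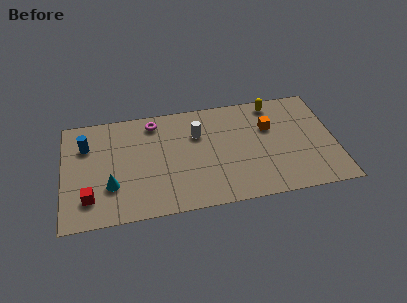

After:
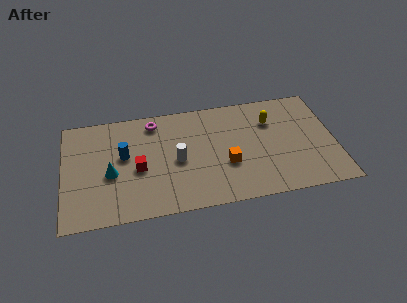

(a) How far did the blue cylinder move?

2.1

From (1.2, 5.2) to (3.1, 4.2), the blue cylinder covered √(1.9² + 1.0²) ≈ 2.1 units.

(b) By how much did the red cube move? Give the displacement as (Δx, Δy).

(2.5, 1.5)

The red cube was at about (1.3, 1.7) and moved to about (3.8, 3.2).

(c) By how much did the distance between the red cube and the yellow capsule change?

-3.5

They were about 10.7 units apart before and 7.2 after — 3.5 units closer together.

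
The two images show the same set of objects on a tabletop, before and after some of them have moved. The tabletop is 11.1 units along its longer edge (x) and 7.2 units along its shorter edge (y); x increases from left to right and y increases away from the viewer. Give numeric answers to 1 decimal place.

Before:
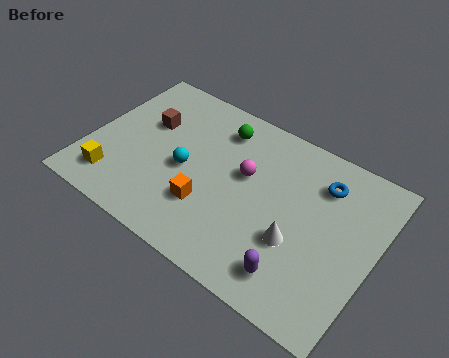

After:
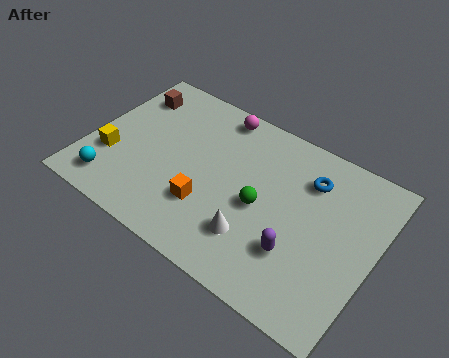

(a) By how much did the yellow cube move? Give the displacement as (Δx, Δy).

(-0.3, 1.0)

From the two frames, the yellow cube sits at roughly (1.3, 1.4) before and (1.0, 2.4) after.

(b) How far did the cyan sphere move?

3.3

The cyan sphere moved from about (3.8, 3.3) to (1.3, 1.2), a distance of √(2.5² + 2.1²) ≈ 3.3.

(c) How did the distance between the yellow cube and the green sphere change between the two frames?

+0.3

The distance was about 5.6 in the first image and 5.9 in the second, so they moved 0.3 units further apart.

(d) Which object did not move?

the orange cube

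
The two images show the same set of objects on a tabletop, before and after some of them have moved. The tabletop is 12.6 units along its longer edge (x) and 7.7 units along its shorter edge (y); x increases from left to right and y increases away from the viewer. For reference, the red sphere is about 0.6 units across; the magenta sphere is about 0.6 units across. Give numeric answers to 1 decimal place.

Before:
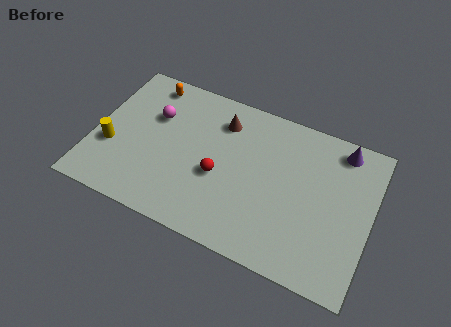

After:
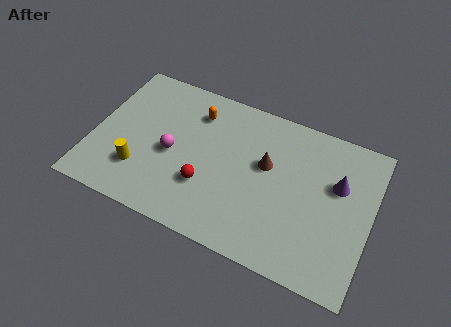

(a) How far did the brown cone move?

2.6

The brown cone moved from about (5.6, 6.0) to (7.8, 4.6), a distance of √(2.2² + 1.4²) ≈ 2.6.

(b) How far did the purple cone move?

1.8

The purple cone moved from about (11.0, 6.7) to (11.0, 4.9), a distance of √(0.0² + 1.8²) ≈ 1.8.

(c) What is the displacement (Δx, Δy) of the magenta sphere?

(1.0, -1.6)

The magenta sphere was at about (2.6, 5.1) and moved to about (3.6, 3.5).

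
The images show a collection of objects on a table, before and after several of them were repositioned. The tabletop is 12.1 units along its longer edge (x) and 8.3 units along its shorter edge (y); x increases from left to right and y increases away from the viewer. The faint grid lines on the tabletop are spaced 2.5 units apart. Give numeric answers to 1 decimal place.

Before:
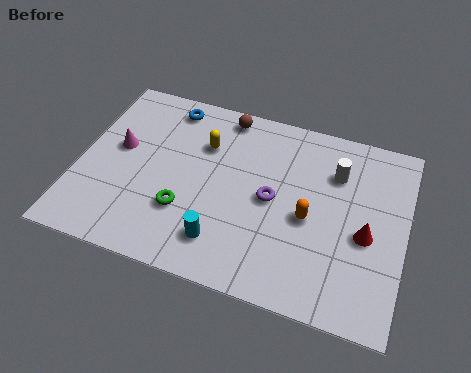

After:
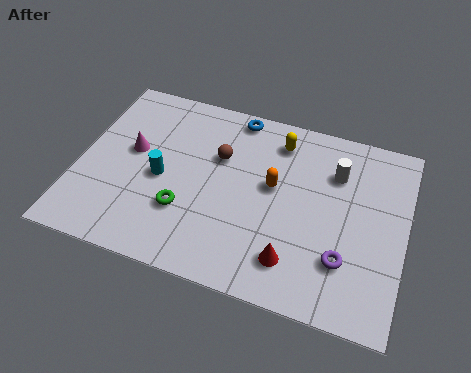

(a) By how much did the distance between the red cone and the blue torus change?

-2.1

The distance was about 8.5 in the first image and 6.4 in the second, so they moved 2.1 units closer together.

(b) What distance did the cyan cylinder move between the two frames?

3.3

The cyan cylinder moved from about (5.6, 1.7) to (3.1, 3.8), a distance of √(2.5² + 2.1²) ≈ 3.3.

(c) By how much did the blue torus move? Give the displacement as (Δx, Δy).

(2.5, 0.3)

The blue torus was at about (3.0, 7.2) and moved to about (5.5, 7.5).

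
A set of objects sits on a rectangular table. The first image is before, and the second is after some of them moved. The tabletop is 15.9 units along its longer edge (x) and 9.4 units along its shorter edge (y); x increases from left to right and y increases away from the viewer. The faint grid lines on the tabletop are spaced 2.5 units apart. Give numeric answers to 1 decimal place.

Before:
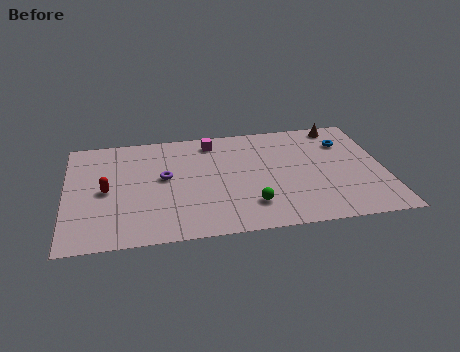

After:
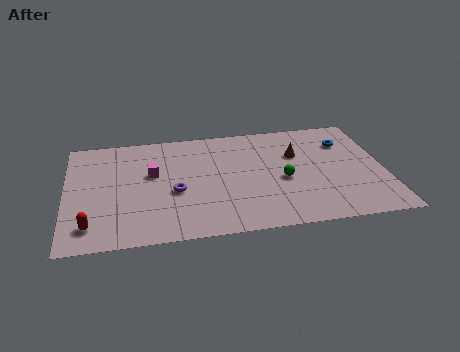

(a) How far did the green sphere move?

2.5

The green sphere moved from about (9.1, 2.2) to (10.8, 4.1), a distance of √(1.7² + 1.9²) ≈ 2.5.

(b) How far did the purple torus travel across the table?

1.4

From (4.9, 5.2) to (5.4, 3.9), the purple torus covered √(0.5² + 1.3²) ≈ 1.4 units.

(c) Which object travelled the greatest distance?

the magenta cube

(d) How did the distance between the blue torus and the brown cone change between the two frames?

+1.1

The distance was about 1.5 in the first image and 2.6 in the second, so they moved 1.1 units further apart.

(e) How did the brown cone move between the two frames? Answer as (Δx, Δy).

(-2.3, -2.2)

The brown cone was at about (13.9, 8.4) and moved to about (11.6, 6.2).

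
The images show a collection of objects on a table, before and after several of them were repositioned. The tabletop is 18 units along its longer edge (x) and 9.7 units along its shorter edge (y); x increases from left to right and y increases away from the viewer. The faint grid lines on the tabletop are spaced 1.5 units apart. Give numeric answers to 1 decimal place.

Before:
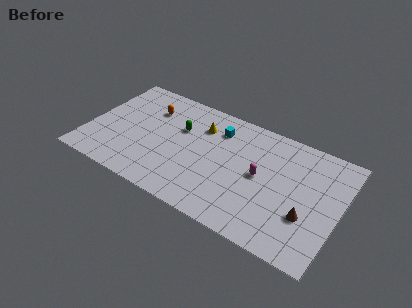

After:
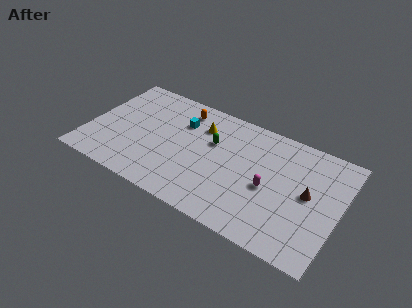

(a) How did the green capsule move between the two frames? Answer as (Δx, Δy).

(2.4, -0.1)

The green capsule started near (6.4, 6.3) and ended near (8.8, 6.2).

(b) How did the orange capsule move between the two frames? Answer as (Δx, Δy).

(2.3, 1.0)

From the two frames, the orange capsule sits at roughly (4.0, 7.1) before and (6.3, 8.1) after.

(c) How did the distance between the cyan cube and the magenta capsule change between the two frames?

+3.0

Before: roughly 4.2 units apart; after: 7.2. That's 3.0 units further apart.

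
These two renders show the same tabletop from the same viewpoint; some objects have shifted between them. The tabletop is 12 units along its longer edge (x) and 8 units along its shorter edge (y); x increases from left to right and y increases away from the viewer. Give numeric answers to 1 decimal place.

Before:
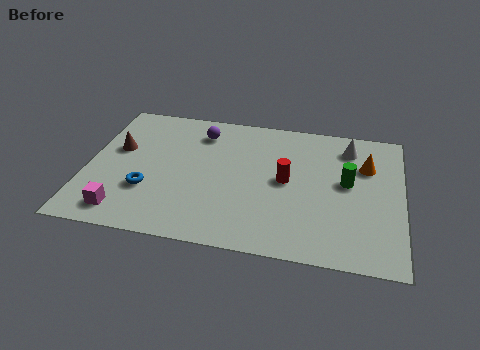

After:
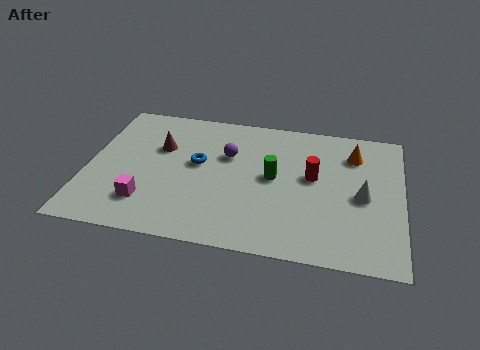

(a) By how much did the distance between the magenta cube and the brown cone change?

-0.3

They were about 3.6 units apart before and 3.3 after — 0.3 units closer together.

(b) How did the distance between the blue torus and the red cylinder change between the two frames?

-1.0

Before: roughly 5.4 units apart; after: 4.4. That's 1.0 units closer together.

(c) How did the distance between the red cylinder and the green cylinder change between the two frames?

-0.8

The distance was about 2.3 in the first image and 1.5 in the second, so they moved 0.8 units closer together.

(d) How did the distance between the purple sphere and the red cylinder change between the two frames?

-0.7

The distance was about 4.1 in the first image and 3.4 in the second, so they moved 0.7 units closer together.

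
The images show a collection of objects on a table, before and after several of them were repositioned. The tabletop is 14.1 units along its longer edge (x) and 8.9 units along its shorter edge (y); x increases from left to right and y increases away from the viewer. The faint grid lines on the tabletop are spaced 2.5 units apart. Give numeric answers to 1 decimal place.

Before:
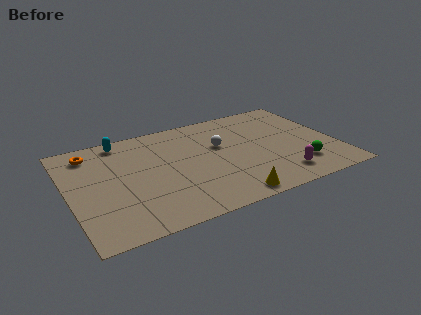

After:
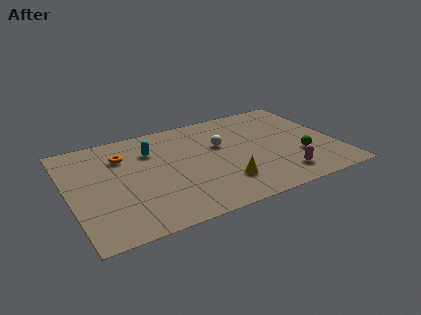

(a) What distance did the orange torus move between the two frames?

1.8

The orange torus was near (1.4, 7.4) before and (3.0, 6.5) after, so it travelled √(1.6² + 0.9²) ≈ 1.8 units.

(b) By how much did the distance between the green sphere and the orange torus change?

-2.1

Before: roughly 11.8 units apart; after: 9.7. That's 2.1 units closer together.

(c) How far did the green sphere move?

0.8

From (11.9, 2.1) to (12.0, 2.9), the green sphere covered √(0.1² + 0.8²) ≈ 0.8 units.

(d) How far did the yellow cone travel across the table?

1.3

The yellow cone moved from about (7.9, 0.9) to (7.8, 2.2), a distance of √(0.1² + 1.3²) ≈ 1.3.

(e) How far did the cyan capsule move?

2.1

The cyan capsule moved from about (3.1, 7.9) to (4.5, 6.4), a distance of √(1.4² + 1.5²) ≈ 2.1.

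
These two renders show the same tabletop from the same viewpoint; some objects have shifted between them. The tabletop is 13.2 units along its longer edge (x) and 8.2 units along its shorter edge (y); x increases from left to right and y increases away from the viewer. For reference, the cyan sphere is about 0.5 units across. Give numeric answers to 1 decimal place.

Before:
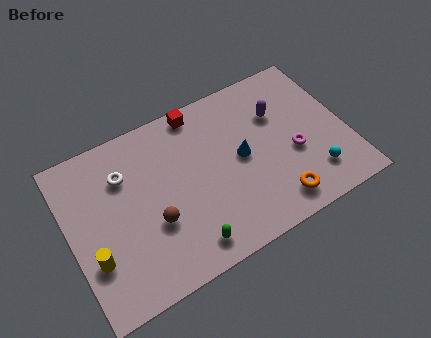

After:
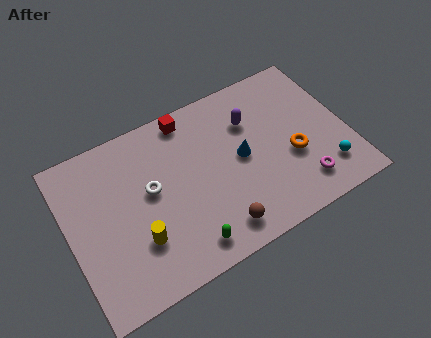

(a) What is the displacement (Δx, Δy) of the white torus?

(1.1, -1.3)

The white torus started near (2.8, 5.9) and ended near (3.9, 4.6).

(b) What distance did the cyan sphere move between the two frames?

0.6

From (11.3, 1.8) to (11.9, 1.8), the cyan sphere covered √(0.6² + 0.0²) ≈ 0.6 units.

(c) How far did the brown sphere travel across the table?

3.3

From (3.8, 3.0) to (6.6, 1.3), the brown sphere covered √(2.8² + 1.7²) ≈ 3.3 units.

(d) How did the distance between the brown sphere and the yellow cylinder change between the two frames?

+0.9

Before: roughly 2.9 units apart; after: 3.8. That's 0.9 units further apart.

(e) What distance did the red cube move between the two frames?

0.5

The red cube moved from about (6.6, 7.4) to (6.1, 7.3), a distance of √(0.5² + 0.1²) ≈ 0.5.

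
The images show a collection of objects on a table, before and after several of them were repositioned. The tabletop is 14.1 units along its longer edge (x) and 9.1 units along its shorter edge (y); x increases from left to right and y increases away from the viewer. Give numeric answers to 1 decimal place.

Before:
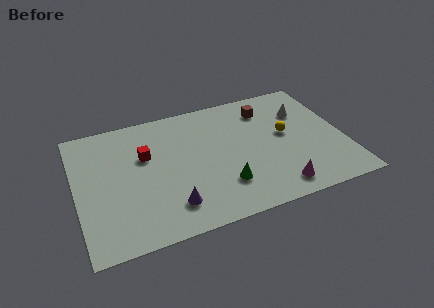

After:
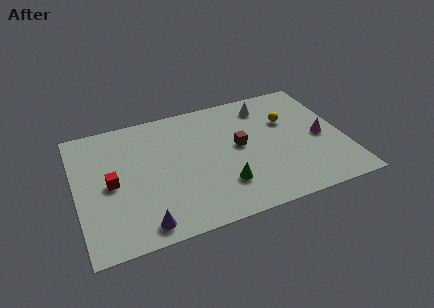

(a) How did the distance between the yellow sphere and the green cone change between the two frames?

+0.8

Before: roughly 4.4 units apart; after: 5.2. That's 0.8 units further apart.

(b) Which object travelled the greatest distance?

the magenta cone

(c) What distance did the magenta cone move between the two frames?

4.0

The magenta cone was near (10.2, 1.3) before and (12.9, 4.2) after, so it travelled √(2.7² + 2.9²) ≈ 4.0 units.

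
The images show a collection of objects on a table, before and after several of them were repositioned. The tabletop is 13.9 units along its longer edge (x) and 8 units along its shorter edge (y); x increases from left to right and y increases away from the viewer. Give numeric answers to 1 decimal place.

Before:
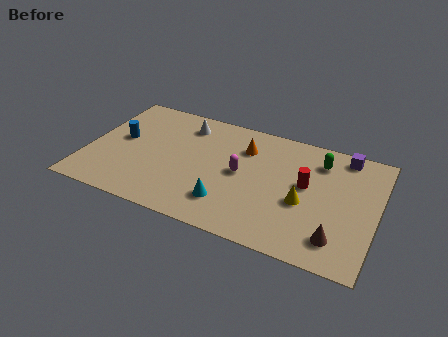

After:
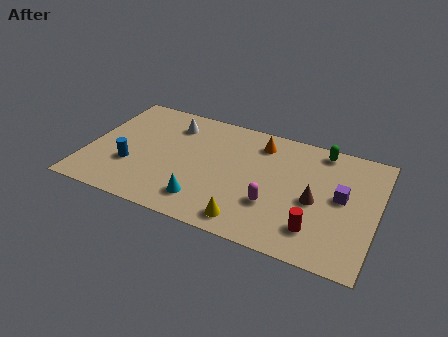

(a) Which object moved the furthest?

the yellow cone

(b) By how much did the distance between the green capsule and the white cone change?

+0.6

They were about 6.6 units apart before and 7.2 after — 0.6 units further apart.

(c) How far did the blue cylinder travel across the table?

1.8

The blue cylinder was near (1.5, 4.4) before and (2.2, 2.7) after, so it travelled √(0.7² + 1.7²) ≈ 1.8 units.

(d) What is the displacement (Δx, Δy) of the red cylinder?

(0.7, -2.7)

The red cylinder started near (10.5, 4.5) and ended near (11.2, 1.8).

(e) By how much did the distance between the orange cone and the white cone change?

+1.2

Before: roughly 3.1 units apart; after: 4.3. That's 1.2 units further apart.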